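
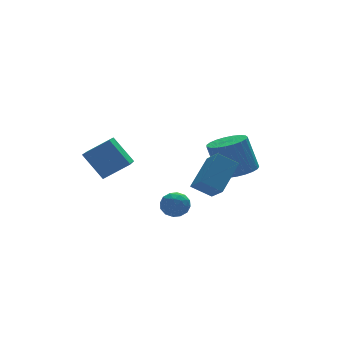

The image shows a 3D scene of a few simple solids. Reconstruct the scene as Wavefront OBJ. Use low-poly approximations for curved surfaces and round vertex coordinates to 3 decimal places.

v -3.007 3.332 1.315
v -3.79 1.966 1.9
v -1.786 2.993 2.155
v -2.569 1.626 2.74
v -2.371 2.414 0.02
v -3.154 1.047 0.605
v -1.15 2.074 0.86
v -1.933 0.708 1.445
v 2.945 -0.647 0.575
v 3.927 -0.626 0.761
v 3.577 -0.092 2.551
v 2.595 -0.113 2.365
v 3.856 -0.238 0.631
v 3.506 0.296 2.421
v 3.627 0.08 0.492
v 3.277 0.614 2.281
v 3.28 0.272 0.366
v 2.93 0.806 2.156
v 2.875 0.305 0.277
v 2.525 0.839 2.067
v 2.482 0.173 0.24
v 2.132 0.708 2.029
v 2.17 -0.1 0.26
v 1.82 0.434 2.05
v 1.991 -0.468 0.335
v 1.641 0.066 2.125
v 1.977 -0.867 0.452
v 1.627 -0.333 2.241
v 2.131 -1.228 0.589
v 1.781 -0.694 2.379
v 2.425 -1.488 0.725
v 2.075 -0.954 2.514
v 2.81 -1.603 0.834
v 2.46 -1.069 2.624
v 3.217 -1.553 0.899
v 2.867 -1.019 2.688
v 3.578 -1.346 0.908
v 3.228 -0.812 2.697
v 3.829 -1.019 0.859
v 3.479 -0.484 2.648
v -1.282 -2.101 -0.224
v -0.753 -2.062 0.287
v -1.647 -3.138 0.233
v -1.118 -3.099 0.744
v -1.685 -2.63 0.764
v -1.459 -1.989 0.482
v -0.941 -3.211 0.038
v -0.715 -2.57 -0.244
v -0.542 -2.748 0.449
v -1.002 -2.389 0.897
v -1.398 -2.811 -0.377
v -1.858 -2.452 0.071
v -0.986 -1.99 -0.009
v -1.414 -3.21 0.529
v -1.748 -2.934 0.54
v -1.437 -2.911 0.841
v -1.401 -1.947 0.106
v -1.09 -1.924 0.406
v -1.638 -2.258 0.686
v -1.31 -3.276 0.114
v -0.999 -3.253 0.414
v -0.963 -2.289 -0.321
v -0.652 -2.266 -0.02
v -0.762 -2.942 -0.166
v -0.551 -2.37 0.387
v -0.765 -2.98 0.656
v -0.661 -3.046 0.241
v -0.528 -2.669 0.075
v -0.821 -2.159 0.651
v -1.036 -2.769 0.919
v -1.369 -2.493 0.931
v -1.236 -2.117 0.765
v -0.697 -2.563 0.746
v -1.364 -2.431 -0.399
v -1.579 -3.041 -0.131
v -1.164 -3.083 -0.245
v -1.031 -2.707 -0.411
v -1.635 -2.22 -0.136
v -1.849 -2.83 0.133
v -1.872 -2.531 0.445
v -1.739 -2.154 0.279
v -1.703 -2.637 -0.226
v 0.889 -3.135 0.868
v 0.022 -2.678 1.489
v 0.863 -2.097 0.069
v -0.004 -1.64 0.69
v 2.164 -2.24 1.99
v 1.297 -1.783 2.611
v 2.138 -1.202 1.191
v 1.271 -0.745 1.812
f 2 4 1
f 5 2 1
f 1 4 3
f 3 5 1
f 2 8 4
f 6 2 5
f 6 8 2
f 4 8 3
f 7 5 3
f 3 8 7
f 7 6 5
f 8 6 7
f 10 9 13
f 10 13 11
f 11 13 14
f 11 14 12
f 13 9 15
f 13 15 14
f 14 15 16
f 14 16 12
f 15 9 17
f 15 17 16
f 16 17 18
f 16 18 12
f 17 9 19
f 17 19 18
f 18 19 20
f 18 20 12
f 19 9 21
f 19 21 20
f 20 21 22
f 20 22 12
f 21 9 23
f 21 23 22
f 22 23 24
f 22 24 12
f 23 9 25
f 23 25 24
f 24 25 26
f 24 26 12
f 25 9 27
f 25 27 26
f 26 27 28
f 26 28 12
f 27 9 29
f 27 29 28
f 28 29 30
f 28 30 12
f 29 9 31
f 29 31 30
f 30 31 32
f 30 32 12
f 31 9 33
f 31 33 32
f 32 33 34
f 32 34 12
f 33 9 35
f 33 35 34
f 34 35 36
f 34 36 12
f 35 9 37
f 35 37 36
f 36 37 38
f 36 38 12
f 37 9 39
f 37 39 38
f 38 39 40
f 38 40 12
f 39 9 10
f 39 10 40
f 40 10 11
f 40 11 12
f 41 78 57
f 78 52 81
f 57 81 46
f 78 81 57
f 41 57 53
f 57 46 58
f 53 58 42
f 57 58 53
f 41 53 62
f 53 42 63
f 62 63 48
f 53 63 62
f 41 62 74
f 62 48 77
f 74 77 51
f 62 77 74
f 41 74 78
f 74 51 82
f 78 82 52
f 74 82 78
f 42 58 69
f 58 46 72
f 69 72 50
f 58 72 69
f 46 81 59
f 81 52 80
f 59 80 45
f 81 80 59
f 52 82 79
f 82 51 75
f 79 75 43
f 82 75 79
f 51 77 76
f 77 48 64
f 76 64 47
f 77 64 76
f 48 63 68
f 63 42 65
f 68 65 49
f 63 65 68
f 44 70 56
f 70 50 71
f 56 71 45
f 70 71 56
f 44 56 54
f 56 45 55
f 54 55 43
f 56 55 54
f 44 54 61
f 54 43 60
f 61 60 47
f 54 60 61
f 44 61 66
f 61 47 67
f 66 67 49
f 61 67 66
f 44 66 70
f 66 49 73
f 70 73 50
f 66 73 70
f 45 71 59
f 71 50 72
f 59 72 46
f 71 72 59
f 43 55 79
f 55 45 80
f 79 80 52
f 55 80 79
f 47 60 76
f 60 43 75
f 76 75 51
f 60 75 76
f 49 67 68
f 67 47 64
f 68 64 48
f 67 64 68
f 50 73 69
f 73 49 65
f 69 65 42
f 73 65 69
f 84 86 83
f 87 84 83
f 83 86 85
f 85 87 83
f 84 90 86
f 88 84 87
f 88 90 84
f 86 90 85
f 89 87 85
f 85 90 89
f 89 88 87
f 90 88 89



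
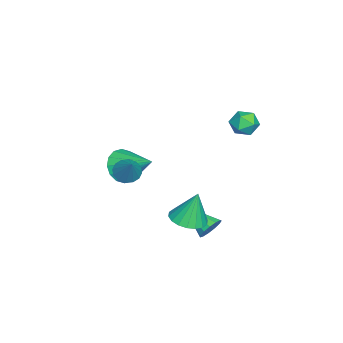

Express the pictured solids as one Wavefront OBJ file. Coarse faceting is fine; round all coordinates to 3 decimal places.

v -3.361 -2.76 -1.925
v -2.649 -3.333 -1.544
v -2.639 -1.18 -0.895
v -2.449 -3.143 -1.976
v -2.493 -2.85 -2.394
v -2.77 -2.533 -2.687
v -3.205 -2.277 -2.775
v -3.682 -2.15 -2.636
v -4.072 -2.187 -2.306
v -4.272 -2.377 -1.875
v -4.228 -2.67 -1.456
v -3.951 -2.987 -1.164
v -3.516 -3.244 -1.076
v -3.039 -3.37 -1.215
v -1.434 -2.024 -0.876
v -1.024 -2.555 -0.987
v -0.526 -1.556 0.236
v -0.901 -2.3 -1.195
v -0.92 -1.97 -1.318
v -1.077 -1.655 -1.322
v -1.33 -1.439 -1.207
v -1.61 -1.38 -1.003
v -1.844 -1.493 -0.765
v -1.967 -1.748 -0.557
v -1.948 -2.077 -0.434
v -1.791 -2.392 -0.43
v -1.538 -2.609 -0.545
v -1.258 -2.668 -0.749
v 0.811 1.348 -1.931
v 1.697 1.507 -1.917
v 0.709 1.772 -0.309
v 1.544 1.862 -2.019
v 1.247 2.116 -2.104
v 0.863 2.218 -2.155
v 0.468 2.148 -2.162
v 0.142 1.919 -2.122
v -0.052 1.577 -2.045
v -0.075 1.19 -1.946
v 0.078 0.834 -1.843
v 0.376 0.58 -1.758
v 0.76 0.478 -1.707
v 1.154 0.548 -1.701
v 1.48 0.777 -1.74
v 1.674 1.119 -1.817
v -2.351 3.391 3.042
v -1.888 3.648 3.569
v -1.412 2.912 2.451
v -0.949 3.169 2.978
v -1.427 2.618 3.138
v -2.007 2.914 3.502
v -1.293 3.646 2.518
v -1.873 3.942 2.882
v -1.234 3.805 3.244
v -1.317 3.17 3.628
v -1.983 3.39 2.392
v -2.066 2.755 2.776
v -0.303 2.125 -3.29
v 0.164 2.185 -2.813
v -0.977 0.695 -2.45
v -0.131 2.391 -2.699
v -0.481 2.512 -2.773
v -0.774 2.511 -3.011
v -0.917 2.387 -3.337
v -0.866 2.18 -3.648
v -0.635 1.955 -3.846
v -0.299 1.785 -3.867
v 0.036 1.722 -3.704
v 0.263 1.787 -3.41
v 0.311 1.96 -3.078
f 2 1 4
f 2 4 3
f 4 1 5
f 4 5 3
f 5 1 6
f 5 6 3
f 6 1 7
f 6 7 3
f 7 1 8
f 7 8 3
f 8 1 9
f 8 9 3
f 9 1 10
f 9 10 3
f 10 1 11
f 10 11 3
f 11 1 12
f 11 12 3
f 12 1 13
f 12 13 3
f 13 1 14
f 13 14 3
f 14 1 2
f 14 2 3
f 16 15 18
f 16 18 17
f 18 15 19
f 18 19 17
f 19 15 20
f 19 20 17
f 20 15 21
f 20 21 17
f 21 15 22
f 21 22 17
f 22 15 23
f 22 23 17
f 23 15 24
f 23 24 17
f 24 15 25
f 24 25 17
f 25 15 26
f 25 26 17
f 26 15 27
f 26 27 17
f 27 15 28
f 27 28 17
f 28 15 16
f 28 16 17
f 30 29 32
f 30 32 31
f 32 29 33
f 32 33 31
f 33 29 34
f 33 34 31
f 34 29 35
f 34 35 31
f 35 29 36
f 35 36 31
f 36 29 37
f 36 37 31
f 37 29 38
f 37 38 31
f 38 29 39
f 38 39 31
f 39 29 40
f 39 40 31
f 40 29 41
f 40 41 31
f 41 29 42
f 41 42 31
f 42 29 43
f 42 43 31
f 43 29 44
f 43 44 31
f 44 29 30
f 44 30 31
f 45 56 50
f 45 50 46
f 45 46 52
f 45 52 55
f 45 55 56
f 46 50 54
f 50 56 49
f 56 55 47
f 55 52 51
f 52 46 53
f 48 54 49
f 48 49 47
f 48 47 51
f 48 51 53
f 48 53 54
f 49 54 50
f 47 49 56
f 51 47 55
f 53 51 52
f 54 53 46
f 58 57 60
f 58 60 59
f 60 57 61
f 60 61 59
f 61 57 62
f 61 62 59
f 62 57 63
f 62 63 59
f 63 57 64
f 63 64 59
f 64 57 65
f 64 65 59
f 65 57 66
f 65 66 59
f 66 57 67
f 66 67 59
f 67 57 68
f 67 68 59
f 68 57 69
f 68 69 59
f 69 57 58
f 69 58 59



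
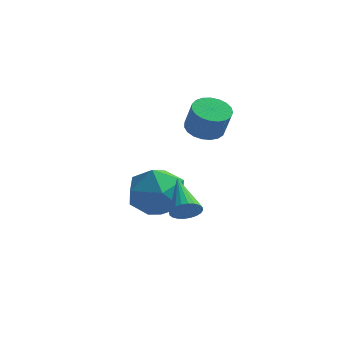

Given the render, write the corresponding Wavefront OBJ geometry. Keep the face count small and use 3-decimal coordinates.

v 0.994 -2.187 1.221
v 1.452 -2.158 1.576
v 0.306 -0.853 1.999
v 1.519 -2.024 1.406
v 1.506 -1.915 1.208
v 1.416 -1.847 1.012
v 1.261 -1.831 0.848
v 1.065 -1.869 0.741
v 0.859 -1.956 0.706
v 0.673 -2.077 0.75
v 0.536 -2.215 0.866
v 0.469 -2.349 1.035
v 0.482 -2.458 1.233
v 0.572 -2.526 1.429
v 0.727 -2.542 1.594
v 0.923 -2.504 1.701
v 1.129 -2.417 1.736
v 1.315 -2.296 1.692
v 0.344 2.539 2.799
v 0.718 1.947 2.53
v 1.07 1.669 3.632
v 0.696 2.261 3.901
v 0.934 2.172 2.517
v 1.287 1.894 3.619
v 1.048 2.46 2.554
v 1.401 2.182 3.656
v 1.04 2.762 2.632
v 1.393 2.483 3.734
v 0.912 3.025 2.74
v 1.265 2.747 3.842
v 0.686 3.204 2.857
v 1.038 2.926 3.959
v 0.4 3.268 2.965
v 0.753 2.99 4.067
v 0.105 3.206 3.044
v 0.457 2.928 4.146
v -0.149 3.029 3.081
v 0.203 2.751 4.182
v -0.318 2.767 3.068
v 0.035 2.489 4.17
v -0.372 2.466 3.01
v -0.02 2.188 4.112
v -0.303 2.177 2.915
v 0.05 1.899 4.017
v -0.122 1.951 2.8
v 0.231 1.673 3.901
v 0.14 1.826 2.684
v 0.493 1.548 3.786
v 0.437 1.825 2.589
v 0.79 1.547 3.691
v -1.688 0.405 1.084
v -0.674 1.025 1.244
v -0.706 -0.945 0.096
v 0.308 -0.325 0.256
v -0.221 -0.86 1.189
v -0.828 -0.026 1.8
v -0.552 0.106 -0.46
v -1.159 0.94 0.151
v 0.028 0.84 0.29
v 0.232 0.243 1.309
v -1.612 -0.163 0.031
v -1.408 -0.76 1.05
f 2 1 4
f 2 4 3
f 4 1 5
f 4 5 3
f 5 1 6
f 5 6 3
f 6 1 7
f 6 7 3
f 7 1 8
f 7 8 3
f 8 1 9
f 8 9 3
f 9 1 10
f 9 10 3
f 10 1 11
f 10 11 3
f 11 1 12
f 11 12 3
f 12 1 13
f 12 13 3
f 13 1 14
f 13 14 3
f 14 1 15
f 14 15 3
f 15 1 16
f 15 16 3
f 16 1 17
f 16 17 3
f 17 1 18
f 17 18 3
f 18 1 2
f 18 2 3
f 20 19 23
f 20 23 21
f 21 23 24
f 21 24 22
f 23 19 25
f 23 25 24
f 24 25 26
f 24 26 22
f 25 19 27
f 25 27 26
f 26 27 28
f 26 28 22
f 27 19 29
f 27 29 28
f 28 29 30
f 28 30 22
f 29 19 31
f 29 31 30
f 30 31 32
f 30 32 22
f 31 19 33
f 31 33 32
f 32 33 34
f 32 34 22
f 33 19 35
f 33 35 34
f 34 35 36
f 34 36 22
f 35 19 37
f 35 37 36
f 36 37 38
f 36 38 22
f 37 19 39
f 37 39 38
f 38 39 40
f 38 40 22
f 39 19 41
f 39 41 40
f 40 41 42
f 40 42 22
f 41 19 43
f 41 43 42
f 42 43 44
f 42 44 22
f 43 19 45
f 43 45 44
f 44 45 46
f 44 46 22
f 45 19 47
f 45 47 46
f 46 47 48
f 46 48 22
f 47 19 49
f 47 49 48
f 48 49 50
f 48 50 22
f 49 19 20
f 49 20 50
f 50 20 21
f 50 21 22
f 51 62 56
f 51 56 52
f 51 52 58
f 51 58 61
f 51 61 62
f 52 56 60
f 56 62 55
f 62 61 53
f 61 58 57
f 58 52 59
f 54 60 55
f 54 55 53
f 54 53 57
f 54 57 59
f 54 59 60
f 55 60 56
f 53 55 62
f 57 53 61
f 59 57 58
f 60 59 52



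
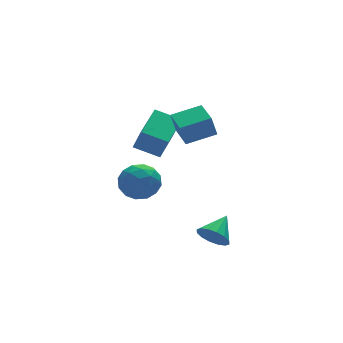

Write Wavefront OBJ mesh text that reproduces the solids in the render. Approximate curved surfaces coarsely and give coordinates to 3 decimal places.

v 1.485 -3.599 -2.02
v 2.011 -4.107 -2.345
v 2.515 -2.941 -1.38
v 1.981 -3.795 -2.616
v 1.818 -3.431 -2.728
v 1.566 -3.112 -2.65
v 1.292 -2.924 -2.403
v 1.07 -2.916 -2.054
v 0.959 -3.092 -1.696
v 0.989 -3.403 -1.424
v 1.152 -3.767 -1.313
v 1.404 -4.086 -1.391
v 1.678 -4.274 -1.637
v 1.901 -4.282 -1.987
v 1.193 -1.607 2.82
v 0.91 -1.589 3.893
v 1.418 -0.266 2.857
v 1.136 -0.248 3.93
v 2.584 -1.852 3.19
v 2.302 -1.834 4.263
v 2.81 -0.511 3.227
v 2.527 -0.493 4.3
v -0.355 0.433 1.927
v -0.187 -0.038 3.105
v 0.983 1.767 2.27
v 1.15 1.296 3.449
v 0.57 -0.376 1.471
v 0.737 -0.847 2.65
v 1.907 0.958 1.815
v 2.075 0.487 2.993
v -0.076 2.64 -1.477
v 0.899 3.051 -1.397
v 0.601 1.109 -1.863
v 1.576 1.52 -1.783
v 0.977 1.404 -0.914
v 0.558 2.351 -0.676
v 0.942 1.809 -2.584
v 0.523 2.756 -2.346
v 1.529 2.538 -2.082
v 1.55 2.288 -1.05
v -0.05 1.872 -2.21
v -0.029 1.622 -1.178
v 0.352 2.98 -1.403
v 1.148 1.18 -1.857
v 0.795 1.112 -1.346
v 1.369 1.354 -1.299
v 0.151 2.568 -0.979
v 0.725 2.81 -0.933
v 0.77 1.842 -0.649
v 0.775 1.35 -2.327
v 1.349 1.592 -2.281
v 0.131 2.806 -1.961
v 0.705 3.048 -1.914
v 0.73 2.318 -2.611
v 1.296 2.92 -1.759
v 1.694 2.02 -1.985
v 1.321 2.19 -2.456
v 1.075 2.746 -2.316
v 1.308 2.773 -1.152
v 1.706 1.873 -1.379
v 1.353 1.805 -0.868
v 1.108 2.361 -0.728
v 1.678 2.471 -1.554
v -0.206 2.287 -1.881
v 0.192 1.387 -2.108
v 0.392 1.799 -2.532
v 0.147 2.355 -2.392
v -0.194 2.14 -1.275
v 0.204 1.24 -1.501
v 0.425 1.414 -0.944
v 0.179 1.97 -0.804
v -0.178 1.689 -1.706
f 2 1 4
f 2 4 3
f 4 1 5
f 4 5 3
f 5 1 6
f 5 6 3
f 6 1 7
f 6 7 3
f 7 1 8
f 7 8 3
f 8 1 9
f 8 9 3
f 9 1 10
f 9 10 3
f 10 1 11
f 10 11 3
f 11 1 12
f 11 12 3
f 12 1 13
f 12 13 3
f 13 1 14
f 13 14 3
f 14 1 2
f 14 2 3
f 16 18 15
f 19 16 15
f 15 18 17
f 17 19 15
f 16 22 18
f 20 16 19
f 20 22 16
f 18 22 17
f 21 19 17
f 17 22 21
f 21 20 19
f 22 20 21
f 24 26 23
f 27 24 23
f 23 26 25
f 25 27 23
f 24 30 26
f 28 24 27
f 28 30 24
f 26 30 25
f 29 27 25
f 25 30 29
f 29 28 27
f 30 28 29
f 31 68 47
f 68 42 71
f 47 71 36
f 68 71 47
f 31 47 43
f 47 36 48
f 43 48 32
f 47 48 43
f 31 43 52
f 43 32 53
f 52 53 38
f 43 53 52
f 31 52 64
f 52 38 67
f 64 67 41
f 52 67 64
f 31 64 68
f 64 41 72
f 68 72 42
f 64 72 68
f 32 48 59
f 48 36 62
f 59 62 40
f 48 62 59
f 36 71 49
f 71 42 70
f 49 70 35
f 71 70 49
f 42 72 69
f 72 41 65
f 69 65 33
f 72 65 69
f 41 67 66
f 67 38 54
f 66 54 37
f 67 54 66
f 38 53 58
f 53 32 55
f 58 55 39
f 53 55 58
f 34 60 46
f 60 40 61
f 46 61 35
f 60 61 46
f 34 46 44
f 46 35 45
f 44 45 33
f 46 45 44
f 34 44 51
f 44 33 50
f 51 50 37
f 44 50 51
f 34 51 56
f 51 37 57
f 56 57 39
f 51 57 56
f 34 56 60
f 56 39 63
f 60 63 40
f 56 63 60
f 35 61 49
f 61 40 62
f 49 62 36
f 61 62 49
f 33 45 69
f 45 35 70
f 69 70 42
f 45 70 69
f 37 50 66
f 50 33 65
f 66 65 41
f 50 65 66
f 39 57 58
f 57 37 54
f 58 54 38
f 57 54 58
f 40 63 59
f 63 39 55
f 59 55 32
f 63 55 59



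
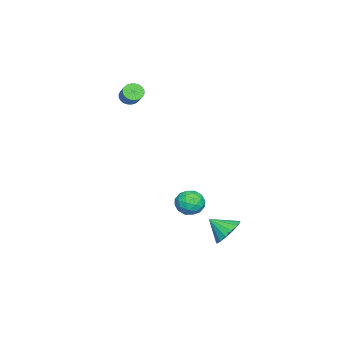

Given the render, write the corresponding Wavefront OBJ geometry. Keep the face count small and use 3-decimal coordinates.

v -3.438 -3.044 3.407
v -3.083 -3.502 3.382
v -2.407 -3.014 4.069
v -2.762 -2.556 4.093
v -3.003 -3.375 3.213
v -2.327 -2.887 3.9
v -2.989 -3.197 3.073
v -2.313 -2.709 3.76
v -3.043 -2.996 2.984
v -2.367 -2.509 3.671
v -3.158 -2.803 2.96
v -2.482 -2.315 3.646
v -3.315 -2.646 3.003
v -2.639 -2.158 3.69
v -3.491 -2.55 3.108
v -2.815 -2.062 3.794
v -3.659 -2.529 3.258
v -2.983 -2.041 3.945
v -3.793 -2.586 3.431
v -3.117 -2.098 4.118
v -3.873 -2.713 3.6
v -3.197 -2.225 4.287
v -3.887 -2.891 3.74
v -3.211 -2.403 4.427
v -3.833 -3.091 3.829
v -3.157 -2.604 4.516
v -3.718 -3.285 3.854
v -3.042 -2.797 4.54
v -3.561 -3.442 3.81
v -2.885 -2.954 4.497
v -3.385 -3.538 3.706
v -2.709 -3.05 4.392
v -3.217 -3.559 3.555
v -2.541 -3.071 4.242
v -2.542 1.113 -3.103
v -1.912 1.651 -2.863
v -1.608 0.089 -3.257
v -0.978 0.627 -3.017
v -1.566 0.367 -2.442
v -2.143 1.001 -2.347
v -1.377 0.739 -3.773
v -1.954 1.373 -3.678
v -1.192 1.42 -3.277
v -1.309 1.19 -2.455
v -2.211 0.55 -3.665
v -2.328 0.32 -2.843
v -2.309 1.472 -2.97
v -1.211 0.268 -3.15
v -1.556 0.115 -2.812
v -1.186 0.431 -2.671
v -2.445 1.09 -2.666
v -2.075 1.406 -2.525
v -1.871 0.651 -2.278
v -1.445 0.334 -3.595
v -1.075 0.65 -3.454
v -2.334 1.309 -3.449
v -1.964 1.625 -3.308
v -1.649 1.089 -3.842
v -1.516 1.653 -3.072
v -0.967 1.05 -3.162
v -1.201 1.117 -3.607
v -1.54 1.489 -3.551
v -1.584 1.517 -2.588
v -1.035 0.915 -2.679
v -1.381 0.763 -2.341
v -1.72 1.135 -2.285
v -1.161 1.382 -2.832
v -2.485 0.825 -3.441
v -1.936 0.223 -3.532
v -1.8 0.605 -3.835
v -2.139 0.977 -3.779
v -2.553 0.69 -2.958
v -2.004 0.087 -3.048
v -1.98 0.251 -2.569
v -2.319 0.623 -2.513
v -2.359 0.358 -3.288
v 2.762 4.361 -2.196
v 3.645 4.245 -2.385
v 2.798 3.379 -1.424
v 3.637 4.536 -2.014
v 3.394 4.78 -1.692
v 2.982 4.912 -1.505
v 2.512 4.896 -1.503
v 2.108 4.737 -1.687
v 1.88 4.478 -2.007
v 1.888 4.187 -2.378
v 2.13 3.943 -2.699
v 2.542 3.811 -2.886
v 3.013 3.827 -2.888
v 3.416 3.986 -2.705
f 2 1 5
f 2 5 3
f 3 5 6
f 3 6 4
f 5 1 7
f 5 7 6
f 6 7 8
f 6 8 4
f 7 1 9
f 7 9 8
f 8 9 10
f 8 10 4
f 9 1 11
f 9 11 10
f 10 11 12
f 10 12 4
f 11 1 13
f 11 13 12
f 12 13 14
f 12 14 4
f 13 1 15
f 13 15 14
f 14 15 16
f 14 16 4
f 15 1 17
f 15 17 16
f 16 17 18
f 16 18 4
f 17 1 19
f 17 19 18
f 18 19 20
f 18 20 4
f 19 1 21
f 19 21 20
f 20 21 22
f 20 22 4
f 21 1 23
f 21 23 22
f 22 23 24
f 22 24 4
f 23 1 25
f 23 25 24
f 24 25 26
f 24 26 4
f 25 1 27
f 25 27 26
f 26 27 28
f 26 28 4
f 27 1 29
f 27 29 28
f 28 29 30
f 28 30 4
f 29 1 31
f 29 31 30
f 30 31 32
f 30 32 4
f 31 1 33
f 31 33 32
f 32 33 34
f 32 34 4
f 33 1 2
f 33 2 34
f 34 2 3
f 34 3 4
f 35 72 51
f 72 46 75
f 51 75 40
f 72 75 51
f 35 51 47
f 51 40 52
f 47 52 36
f 51 52 47
f 35 47 56
f 47 36 57
f 56 57 42
f 47 57 56
f 35 56 68
f 56 42 71
f 68 71 45
f 56 71 68
f 35 68 72
f 68 45 76
f 72 76 46
f 68 76 72
f 36 52 63
f 52 40 66
f 63 66 44
f 52 66 63
f 40 75 53
f 75 46 74
f 53 74 39
f 75 74 53
f 46 76 73
f 76 45 69
f 73 69 37
f 76 69 73
f 45 71 70
f 71 42 58
f 70 58 41
f 71 58 70
f 42 57 62
f 57 36 59
f 62 59 43
f 57 59 62
f 38 64 50
f 64 44 65
f 50 65 39
f 64 65 50
f 38 50 48
f 50 39 49
f 48 49 37
f 50 49 48
f 38 48 55
f 48 37 54
f 55 54 41
f 48 54 55
f 38 55 60
f 55 41 61
f 60 61 43
f 55 61 60
f 38 60 64
f 60 43 67
f 64 67 44
f 60 67 64
f 39 65 53
f 65 44 66
f 53 66 40
f 65 66 53
f 37 49 73
f 49 39 74
f 73 74 46
f 49 74 73
f 41 54 70
f 54 37 69
f 70 69 45
f 54 69 70
f 43 61 62
f 61 41 58
f 62 58 42
f 61 58 62
f 44 67 63
f 67 43 59
f 63 59 36
f 67 59 63
f 78 77 80
f 78 80 79
f 80 77 81
f 80 81 79
f 81 77 82
f 81 82 79
f 82 77 83
f 82 83 79
f 83 77 84
f 83 84 79
f 84 77 85
f 84 85 79
f 85 77 86
f 85 86 79
f 86 77 87
f 86 87 79
f 87 77 88
f 87 88 79
f 88 77 89
f 88 89 79
f 89 77 90
f 89 90 79
f 90 77 78
f 90 78 79



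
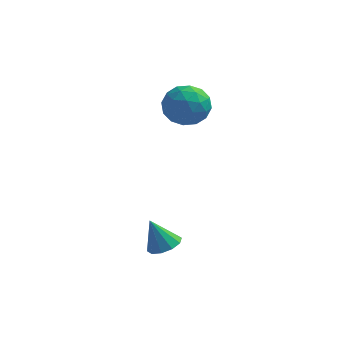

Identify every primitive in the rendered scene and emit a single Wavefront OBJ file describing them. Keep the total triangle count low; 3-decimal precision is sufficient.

v -3.377 -2.94 -0.873
v -2.823 -3.079 -0.608
v -3.883 -2.88 0.213
v -2.847 -2.692 -0.64
v -3.073 -2.399 -0.761
v -3.416 -2.313 -0.925
v -3.743 -2.466 -1.07
v -3.931 -2.8 -1.139
v -3.907 -3.187 -1.107
v -3.681 -3.48 -0.985
v -3.339 -3.566 -0.821
v -3.011 -3.413 -0.677
v -3.463 1.506 3.827
v -3.047 1.221 3.076
v -3.733 0.119 4.204
v -3.317 -0.166 3.453
v -2.838 0.216 4.118
v -2.671 1.074 3.886
v -4.109 0.266 3.394
v -3.942 1.124 3.162
v -3.446 0.455 2.809
v -2.661 0.424 3.257
v -4.119 0.916 4.023
v -3.334 0.885 4.471
v -3.231 1.486 3.418
v -3.549 -0.146 3.862
v -3.267 0.079 4.253
v -3.023 -0.088 3.811
v -3.011 1.399 3.894
v -2.766 1.231 3.453
v -2.643 0.64 4.066
v -4.014 0.109 3.827
v -3.769 -0.059 3.386
v -3.757 1.428 3.469
v -3.513 1.261 3.027
v -4.137 0.7 3.214
v -3.221 0.868 2.82
v -3.38 0.052 3.042
v -3.845 0.307 3.007
v -3.747 0.811 2.87
v -2.76 0.85 3.083
v -2.918 0.034 3.305
v -2.637 0.258 3.696
v -2.539 0.763 3.559
v -2.994 0.399 2.926
v -3.862 1.306 3.975
v -4.02 0.49 4.197
v -4.241 0.577 3.721
v -4.143 1.082 3.584
v -3.4 1.288 4.238
v -3.559 0.472 4.46
v -3.033 0.529 4.41
v -2.935 1.033 4.273
v -3.786 0.941 4.354
f 2 1 4
f 2 4 3
f 4 1 5
f 4 5 3
f 5 1 6
f 5 6 3
f 6 1 7
f 6 7 3
f 7 1 8
f 7 8 3
f 8 1 9
f 8 9 3
f 9 1 10
f 9 10 3
f 10 1 11
f 10 11 3
f 11 1 12
f 11 12 3
f 12 1 2
f 12 2 3
f 13 50 29
f 50 24 53
f 29 53 18
f 50 53 29
f 13 29 25
f 29 18 30
f 25 30 14
f 29 30 25
f 13 25 34
f 25 14 35
f 34 35 20
f 25 35 34
f 13 34 46
f 34 20 49
f 46 49 23
f 34 49 46
f 13 46 50
f 46 23 54
f 50 54 24
f 46 54 50
f 14 30 41
f 30 18 44
f 41 44 22
f 30 44 41
f 18 53 31
f 53 24 52
f 31 52 17
f 53 52 31
f 24 54 51
f 54 23 47
f 51 47 15
f 54 47 51
f 23 49 48
f 49 20 36
f 48 36 19
f 49 36 48
f 20 35 40
f 35 14 37
f 40 37 21
f 35 37 40
f 16 42 28
f 42 22 43
f 28 43 17
f 42 43 28
f 16 28 26
f 28 17 27
f 26 27 15
f 28 27 26
f 16 26 33
f 26 15 32
f 33 32 19
f 26 32 33
f 16 33 38
f 33 19 39
f 38 39 21
f 33 39 38
f 16 38 42
f 38 21 45
f 42 45 22
f 38 45 42
f 17 43 31
f 43 22 44
f 31 44 18
f 43 44 31
f 15 27 51
f 27 17 52
f 51 52 24
f 27 52 51
f 19 32 48
f 32 15 47
f 48 47 23
f 32 47 48
f 21 39 40
f 39 19 36
f 40 36 20
f 39 36 40
f 22 45 41
f 45 21 37
f 41 37 14
f 45 37 41



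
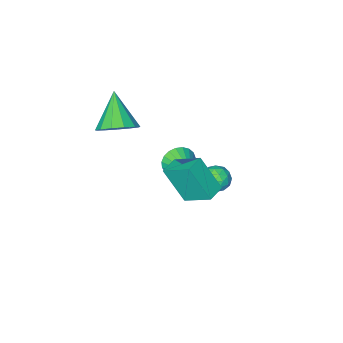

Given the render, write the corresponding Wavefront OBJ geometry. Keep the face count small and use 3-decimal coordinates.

v 0.46 0.454 1.908
v -0.084 1.811 2.85
v -0.071 1.469 0.136
v -0.616 2.827 1.078
v 1.376 0.853 1.862
v 0.831 2.211 2.804
v 0.844 1.869 0.09
v 0.3 3.226 1.032
v -2.781 0.409 -0.923
v -2.568 0.777 -1.611
v -1.792 -0.437 -1.069
v -1.579 -0.069 -1.757
v -1.481 0.31 -1.049
v -2.093 0.833 -0.958
v -2.267 -0.493 -1.722
v -2.879 0.03 -1.631
v -2.25 0.22 -2.105
v -1.764 0.716 -1.689
v -2.596 -0.376 -0.991
v -2.11 0.12 -0.575
v -2.761 0.667 -1.254
v -1.599 -0.327 -1.426
v -1.541 -0.105 -1.009
v -1.416 0.112 -1.414
v -2.482 0.7 -0.87
v -2.357 0.917 -1.275
v -1.718 0.642 -0.944
v -2.003 -0.577 -1.405
v -1.878 -0.36 -1.81
v -2.944 0.228 -1.266
v -2.819 0.445 -1.671
v -2.642 -0.302 -1.736
v -2.449 0.556 -1.949
v -1.868 0.059 -2.035
v -2.273 -0.19 -2.014
v -2.632 0.117 -1.961
v -2.164 0.848 -1.705
v -1.582 0.351 -1.791
v -1.525 0.573 -1.374
v -1.884 0.881 -1.321
v -1.977 0.52 -1.995
v -2.778 -0.011 -0.889
v -2.196 -0.508 -0.975
v -2.476 -0.541 -1.359
v -2.835 -0.233 -1.306
v -2.492 0.281 -0.645
v -1.911 -0.216 -0.731
v -1.728 0.223 -0.719
v -2.087 0.53 -0.666
v -2.383 -0.18 -0.685
v -2.111 -2.996 -2.521
v -1.743 -3.31 -1.738
v -1.769 -1.344 -2.019
v -1.44 -3.302 -1.971
v -1.252 -3.241 -2.299
v -1.214 -3.138 -2.666
v -1.33 -3.01 -3.007
v -1.582 -2.88 -3.264
v -1.925 -2.77 -3.393
v -2.3 -2.699 -3.371
v -2.643 -2.679 -3.202
v -2.893 -2.714 -2.915
v -3.009 -2.798 -2.56
v -2.969 -2.916 -2.198
v -2.781 -3.048 -1.892
v -2.477 -3.171 -1.695
v -2.11 -3.264 -1.641
v 2.005 -2.043 3.133
v 2.996 -2.468 3.201
v 1.315 -3.417 4.607
v 2.974 -2.018 3.609
v 2.644 -1.576 3.867
v 2.112 -1.282 3.891
v 1.545 -1.23 3.675
v 1.125 -1.436 3.286
v 0.984 -1.835 2.849
v 1.167 -2.3 2.501
v 1.616 -2.684 2.355
v 2.189 -2.864 2.455
v 2.703 -2.783 2.77
f 2 4 1
f 5 2 1
f 1 4 3
f 3 5 1
f 2 8 4
f 6 2 5
f 6 8 2
f 4 8 3
f 7 5 3
f 3 8 7
f 7 6 5
f 8 6 7
f 9 46 25
f 46 20 49
f 25 49 14
f 46 49 25
f 9 25 21
f 25 14 26
f 21 26 10
f 25 26 21
f 9 21 30
f 21 10 31
f 30 31 16
f 21 31 30
f 9 30 42
f 30 16 45
f 42 45 19
f 30 45 42
f 9 42 46
f 42 19 50
f 46 50 20
f 42 50 46
f 10 26 37
f 26 14 40
f 37 40 18
f 26 40 37
f 14 49 27
f 49 20 48
f 27 48 13
f 49 48 27
f 20 50 47
f 50 19 43
f 47 43 11
f 50 43 47
f 19 45 44
f 45 16 32
f 44 32 15
f 45 32 44
f 16 31 36
f 31 10 33
f 36 33 17
f 31 33 36
f 12 38 24
f 38 18 39
f 24 39 13
f 38 39 24
f 12 24 22
f 24 13 23
f 22 23 11
f 24 23 22
f 12 22 29
f 22 11 28
f 29 28 15
f 22 28 29
f 12 29 34
f 29 15 35
f 34 35 17
f 29 35 34
f 12 34 38
f 34 17 41
f 38 41 18
f 34 41 38
f 13 39 27
f 39 18 40
f 27 40 14
f 39 40 27
f 11 23 47
f 23 13 48
f 47 48 20
f 23 48 47
f 15 28 44
f 28 11 43
f 44 43 19
f 28 43 44
f 17 35 36
f 35 15 32
f 36 32 16
f 35 32 36
f 18 41 37
f 41 17 33
f 37 33 10
f 41 33 37
f 52 51 54
f 52 54 53
f 54 51 55
f 54 55 53
f 55 51 56
f 55 56 53
f 56 51 57
f 56 57 53
f 57 51 58
f 57 58 53
f 58 51 59
f 58 59 53
f 59 51 60
f 59 60 53
f 60 51 61
f 60 61 53
f 61 51 62
f 61 62 53
f 62 51 63
f 62 63 53
f 63 51 64
f 63 64 53
f 64 51 65
f 64 65 53
f 65 51 66
f 65 66 53
f 66 51 67
f 66 67 53
f 67 51 52
f 67 52 53
f 69 68 71
f 69 71 70
f 71 68 72
f 71 72 70
f 72 68 73
f 72 73 70
f 73 68 74
f 73 74 70
f 74 68 75
f 74 75 70
f 75 68 76
f 75 76 70
f 76 68 77
f 76 77 70
f 77 68 78
f 77 78 70
f 78 68 79
f 78 79 70
f 79 68 80
f 79 80 70
f 80 68 69
f 80 69 70



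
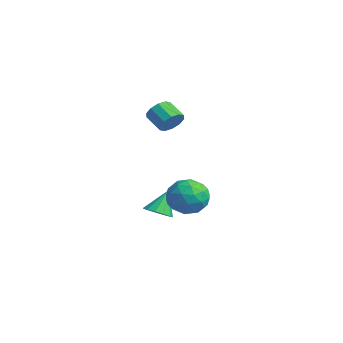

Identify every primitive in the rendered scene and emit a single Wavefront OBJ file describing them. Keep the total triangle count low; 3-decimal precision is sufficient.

v -2.087 -0.048 -2.654
v -1.352 -0.08 -2.464
v -2.373 0.668 -1.426
v -1.404 0.282 -2.688
v -1.672 0.539 -2.9
v -2.073 0.609 -3.034
v -2.478 0.471 -3.048
v -2.759 0.168 -2.936
v -2.827 -0.204 -2.735
v -2.66 -0.526 -2.508
v -2.311 -0.697 -2.327
v -1.891 -0.662 -2.25
v -1.534 -0.432 -2.301
v 0.445 1.116 -1.093
v 1.02 0.995 -0.183
v 0.18 -0.615 -1.157
v 0.755 -0.736 -0.247
v -0.212 -0.251 -0.215
v -0.049 0.819 -0.176
v 1.249 -0.439 -1.164
v 1.412 0.631 -1.125
v 1.517 0.034 -0.227
v 0.614 0.15 0.359
v 0.586 0.23 -1.699
v -0.317 0.346 -1.113
v 0.756 1.207 -0.633
v 0.444 -0.827 -0.707
v -0.124 -0.542 -0.689
v 0.214 -0.613 -0.154
v 0.127 1.104 -0.628
v 0.466 1.033 -0.093
v -0.259 0.301 -0.112
v 0.734 -0.653 -1.247
v 1.073 -0.724 -0.712
v 0.986 0.993 -1.186
v 1.324 0.922 -0.651
v 1.459 0.079 -1.228
v 1.386 0.571 -0.124
v 1.23 -0.446 -0.161
v 1.52 -0.272 -0.7
v 1.616 0.357 -0.677
v 0.855 0.64 0.221
v 0.699 -0.378 0.184
v 0.131 -0.093 0.202
v 0.227 0.536 0.225
v 1.147 0.075 0.195
v 0.501 0.758 -1.524
v 0.345 -0.26 -1.561
v 0.973 -0.156 -1.565
v 1.069 0.473 -1.542
v -0.03 0.826 -1.179
v -0.186 -0.191 -1.216
v -0.416 0.023 -0.663
v -0.32 0.652 -0.64
v 0.053 0.305 -1.535
v -0.985 0.166 3.442
v -0.654 -0.39 3.711
v -1.545 -0.641 4.287
v -1.875 -0.086 4.018
v -0.581 -0.052 3.971
v -1.472 -0.303 4.547
v -0.662 0.369 4.029
v -1.553 0.118 4.605
v -0.866 0.712 3.863
v -1.757 0.461 4.439
v -1.116 0.847 3.536
v -2.006 0.596 4.112
v -1.315 0.721 3.173
v -2.206 0.47 3.749
v -1.388 0.383 2.913
v -2.279 0.132 3.489
v -1.307 -0.038 2.855
v -2.198 -0.289 3.431
v -1.103 -0.381 3.021
v -1.994 -0.632 3.597
v -0.854 -0.516 3.348
v -1.744 -0.767 3.924
f 2 1 4
f 2 4 3
f 4 1 5
f 4 5 3
f 5 1 6
f 5 6 3
f 6 1 7
f 6 7 3
f 7 1 8
f 7 8 3
f 8 1 9
f 8 9 3
f 9 1 10
f 9 10 3
f 10 1 11
f 10 11 3
f 11 1 12
f 11 12 3
f 12 1 13
f 12 13 3
f 13 1 2
f 13 2 3
f 14 51 30
f 51 25 54
f 30 54 19
f 51 54 30
f 14 30 26
f 30 19 31
f 26 31 15
f 30 31 26
f 14 26 35
f 26 15 36
f 35 36 21
f 26 36 35
f 14 35 47
f 35 21 50
f 47 50 24
f 35 50 47
f 14 47 51
f 47 24 55
f 51 55 25
f 47 55 51
f 15 31 42
f 31 19 45
f 42 45 23
f 31 45 42
f 19 54 32
f 54 25 53
f 32 53 18
f 54 53 32
f 25 55 52
f 55 24 48
f 52 48 16
f 55 48 52
f 24 50 49
f 50 21 37
f 49 37 20
f 50 37 49
f 21 36 41
f 36 15 38
f 41 38 22
f 36 38 41
f 17 43 29
f 43 23 44
f 29 44 18
f 43 44 29
f 17 29 27
f 29 18 28
f 27 28 16
f 29 28 27
f 17 27 34
f 27 16 33
f 34 33 20
f 27 33 34
f 17 34 39
f 34 20 40
f 39 40 22
f 34 40 39
f 17 39 43
f 39 22 46
f 43 46 23
f 39 46 43
f 18 44 32
f 44 23 45
f 32 45 19
f 44 45 32
f 16 28 52
f 28 18 53
f 52 53 25
f 28 53 52
f 20 33 49
f 33 16 48
f 49 48 24
f 33 48 49
f 22 40 41
f 40 20 37
f 41 37 21
f 40 37 41
f 23 46 42
f 46 22 38
f 42 38 15
f 46 38 42
f 57 56 60
f 57 60 58
f 58 60 61
f 58 61 59
f 60 56 62
f 60 62 61
f 61 62 63
f 61 63 59
f 62 56 64
f 62 64 63
f 63 64 65
f 63 65 59
f 64 56 66
f 64 66 65
f 65 66 67
f 65 67 59
f 66 56 68
f 66 68 67
f 67 68 69
f 67 69 59
f 68 56 70
f 68 70 69
f 69 70 71
f 69 71 59
f 70 56 72
f 70 72 71
f 71 72 73
f 71 73 59
f 72 56 74
f 72 74 73
f 73 74 75
f 73 75 59
f 74 56 76
f 74 76 75
f 75 76 77
f 75 77 59
f 76 56 57
f 76 57 77
f 77 57 58
f 77 58 59



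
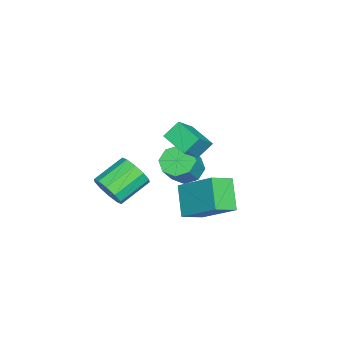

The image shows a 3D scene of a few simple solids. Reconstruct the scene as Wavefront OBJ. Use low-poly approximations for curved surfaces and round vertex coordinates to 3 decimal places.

v -1.352 2.428 0.782
v -0.438 2.1 1.661
v -0.659 3.45 0.443
v 0.255 3.121 1.322
v -0.915 1.919 0.138
v -0.001 1.59 1.017
v -0.222 2.94 -0.201
v 0.692 2.612 0.678
v -1.68 2.627 -3.118
v -0.932 1.939 -2.647
v -1.053 4.184 -1.84
v -0.305 3.496 -1.368
v -0.615 3.064 -4.172
v 0.133 2.376 -3.7
v 0.012 4.621 -2.893
v 0.76 3.933 -2.422
v 2.185 -0.071 -1.052
v 2.656 0.035 -0.414
v 1.566 0.877 0.25
v 1.095 0.771 -0.388
v 2.746 0.402 -0.733
v 1.655 1.245 -0.068
v 2.621 0.589 -1.174
v 1.53 1.431 -0.509
v 2.33 0.523 -1.568
v 1.239 1.365 -0.903
v 1.984 0.23 -1.765
v 0.893 1.073 -1.101
v 1.714 -0.177 -1.69
v 0.624 0.665 -1.026
v 1.625 -0.545 -1.372
v 0.534 0.298 -0.707
v 1.75 -0.731 -0.931
v 0.659 0.111 -0.266
v 2.041 -0.665 -0.537
v 0.95 0.177 0.128
v 2.387 -0.373 -0.339
v 1.296 0.47 0.325
v -3.349 1.669 -3.436
v -2.694 1.754 -3.922
v -1.876 1.576 -2.85
v -2.531 1.491 -2.364
v -2.888 2.301 -3.682
v -2.07 2.123 -2.611
v -3.352 2.478 -3.299
v -2.534 2.299 -2.227
v -3.814 2.181 -2.996
v -2.997 2.002 -1.924
v -4.004 1.584 -2.95
v -3.186 1.406 -1.878
v -3.81 1.037 -3.189
v -2.992 0.859 -2.118
v -3.346 0.861 -3.573
v -2.528 0.682 -2.501
v -2.883 1.158 -3.876
v -2.066 0.979 -2.804
f 2 4 1
f 5 2 1
f 1 4 3
f 3 5 1
f 2 8 4
f 6 2 5
f 6 8 2
f 4 8 3
f 7 5 3
f 3 8 7
f 7 6 5
f 8 6 7
f 10 12 9
f 13 10 9
f 9 12 11
f 11 13 9
f 10 16 12
f 14 10 13
f 14 16 10
f 12 16 11
f 15 13 11
f 11 16 15
f 15 14 13
f 16 14 15
f 18 17 21
f 18 21 19
f 19 21 22
f 19 22 20
f 21 17 23
f 21 23 22
f 22 23 24
f 22 24 20
f 23 17 25
f 23 25 24
f 24 25 26
f 24 26 20
f 25 17 27
f 25 27 26
f 26 27 28
f 26 28 20
f 27 17 29
f 27 29 28
f 28 29 30
f 28 30 20
f 29 17 31
f 29 31 30
f 30 31 32
f 30 32 20
f 31 17 33
f 31 33 32
f 32 33 34
f 32 34 20
f 33 17 35
f 33 35 34
f 34 35 36
f 34 36 20
f 35 17 37
f 35 37 36
f 36 37 38
f 36 38 20
f 37 17 18
f 37 18 38
f 38 18 19
f 38 19 20
f 40 39 43
f 40 43 41
f 41 43 44
f 41 44 42
f 43 39 45
f 43 45 44
f 44 45 46
f 44 46 42
f 45 39 47
f 45 47 46
f 46 47 48
f 46 48 42
f 47 39 49
f 47 49 48
f 48 49 50
f 48 50 42
f 49 39 51
f 49 51 50
f 50 51 52
f 50 52 42
f 51 39 53
f 51 53 52
f 52 53 54
f 52 54 42
f 53 39 55
f 53 55 54
f 54 55 56
f 54 56 42
f 55 39 40
f 55 40 56
f 56 40 41
f 56 41 42



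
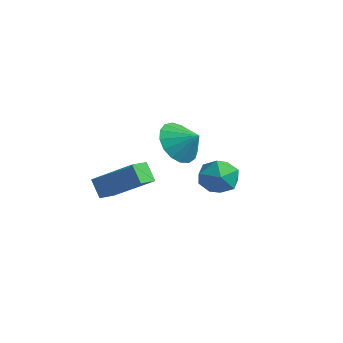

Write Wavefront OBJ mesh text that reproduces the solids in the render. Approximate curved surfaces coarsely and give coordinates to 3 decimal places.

v 0.132 2.219 -0.269
v 1.059 2.04 -0.333
v -0.159 1.06 -1.227
v 0.768 0.881 -1.291
v 0.309 0.713 -0.481
v 0.488 1.429 0.111
v 0.412 1.671 -1.671
v 0.591 2.387 -1.079
v 1.232 1.701 -1.2
v 1.168 1.109 -0.464
v -0.268 1.991 -1.096
v -0.332 1.399 -0.36
v 0.827 -0.61 1.624
v 1.402 -1.371 1.234
v 1.653 -0.27 2.176
v 1.463 -1.001 0.914
v 1.379 -0.541 0.757
v 1.169 -0.098 0.798
v 0.88 0.229 1.029
v 0.579 0.363 1.395
v 0.335 0.274 1.814
v 0.204 -0.017 2.19
v 0.215 -0.444 2.435
v 0.367 -0.91 2.495
v 0.624 -1.306 2.355
v 0.928 -1.543 2.048
v 1.209 -1.567 1.643
v -0.161 -3.84 0.186
v 1.513 -3.169 1.339
v -0.378 -3.061 0.048
v 1.296 -2.39 1.201
v 0.364 -3.83 -0.581
v 2.038 -3.159 0.572
v 0.147 -3.051 -0.719
v 1.821 -2.38 0.434
f 1 12 6
f 1 6 2
f 1 2 8
f 1 8 11
f 1 11 12
f 2 6 10
f 6 12 5
f 12 11 3
f 11 8 7
f 8 2 9
f 4 10 5
f 4 5 3
f 4 3 7
f 4 7 9
f 4 9 10
f 5 10 6
f 3 5 12
f 7 3 11
f 9 7 8
f 10 9 2
f 14 13 16
f 14 16 15
f 16 13 17
f 16 17 15
f 17 13 18
f 17 18 15
f 18 13 19
f 18 19 15
f 19 13 20
f 19 20 15
f 20 13 21
f 20 21 15
f 21 13 22
f 21 22 15
f 22 13 23
f 22 23 15
f 23 13 24
f 23 24 15
f 24 13 25
f 24 25 15
f 25 13 26
f 25 26 15
f 26 13 27
f 26 27 15
f 27 13 14
f 27 14 15
f 29 31 28
f 32 29 28
f 28 31 30
f 30 32 28
f 29 35 31
f 33 29 32
f 33 35 29
f 31 35 30
f 34 32 30
f 30 35 34
f 34 33 32
f 35 33 34



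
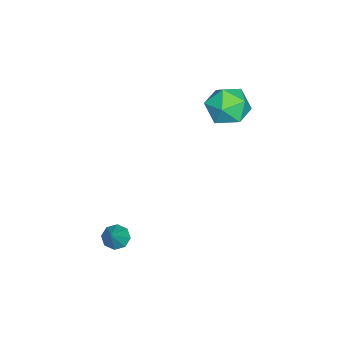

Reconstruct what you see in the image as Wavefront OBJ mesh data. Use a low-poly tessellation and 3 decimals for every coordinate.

v 3.334 0.962 -3.416
v 3.652 0.652 -3.667
v 4.066 1.038 -2.584
v 3.711 1.028 -3.753
v 3.549 1.365 -3.642
v 3.261 1.466 -3.398
v 3.016 1.272 -3.164
v 2.958 0.896 -3.078
v 3.119 0.558 -3.189
v 3.407 0.457 -3.433
v -1.237 4.448 0.63
v -0.769 4.328 1.394
v -1.071 3.032 0.306
v -0.603 2.912 1.07
v -1.489 3.088 1.105
v -1.592 3.963 1.306
v -0.248 3.397 0.394
v -0.351 4.272 0.595
v -0.158 3.678 1.249
v -0.925 3.487 1.688
v -0.915 3.873 0.012
v -1.682 3.682 0.451
f 2 1 4
f 2 4 3
f 4 1 5
f 4 5 3
f 5 1 6
f 5 6 3
f 6 1 7
f 6 7 3
f 7 1 8
f 7 8 3
f 8 1 9
f 8 9 3
f 9 1 10
f 9 10 3
f 10 1 2
f 10 2 3
f 11 22 16
f 11 16 12
f 11 12 18
f 11 18 21
f 11 21 22
f 12 16 20
f 16 22 15
f 22 21 13
f 21 18 17
f 18 12 19
f 14 20 15
f 14 15 13
f 14 13 17
f 14 17 19
f 14 19 20
f 15 20 16
f 13 15 22
f 17 13 21
f 19 17 18
f 20 19 12



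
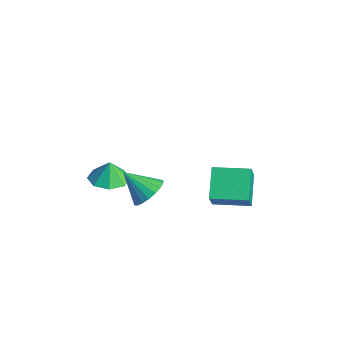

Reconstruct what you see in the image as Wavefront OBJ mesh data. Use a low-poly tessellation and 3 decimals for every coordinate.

v 2.5 -1.982 2.637
v 3.239 -2.031 3.233
v 1.54 -2.778 3.763
v 3.057 -1.664 3.338
v 2.766 -1.36 3.305
v 2.421 -1.179 3.139
v 2.093 -1.157 2.874
v 1.844 -1.298 2.563
v 1.726 -1.575 2.266
v 1.761 -1.932 2.042
v 1.942 -2.299 1.937
v 2.234 -2.603 1.97
v 2.578 -2.784 2.136
v 2.907 -2.806 2.401
v 3.155 -2.665 2.712
v 3.274 -2.388 3.009
v -1.12 3.783 -1.37
v -0.489 3.214 -0.146
v 0.069 5.325 -1.266
v 0.7 4.756 -0.042
v 0.14 2.884 -2.438
v 0.771 2.315 -1.214
v 1.329 4.426 -2.334
v 1.96 3.857 -1.11
v -3.467 -0.947 -1.453
v -2.44 -0.616 -1.44
v -3.513 -0.853 -0.287
v -2.973 0.011 -1.511
v -3.796 0.077 -1.549
v -4.427 -0.458 -1.53
v -4.495 -1.279 -1.466
v -3.961 -1.906 -1.394
v -3.138 -1.971 -1.357
v -2.508 -1.437 -1.376
f 2 1 4
f 2 4 3
f 4 1 5
f 4 5 3
f 5 1 6
f 5 6 3
f 6 1 7
f 6 7 3
f 7 1 8
f 7 8 3
f 8 1 9
f 8 9 3
f 9 1 10
f 9 10 3
f 10 1 11
f 10 11 3
f 11 1 12
f 11 12 3
f 12 1 13
f 12 13 3
f 13 1 14
f 13 14 3
f 14 1 15
f 14 15 3
f 15 1 16
f 15 16 3
f 16 1 2
f 16 2 3
f 18 20 17
f 21 18 17
f 17 20 19
f 19 21 17
f 18 24 20
f 22 18 21
f 22 24 18
f 20 24 19
f 23 21 19
f 19 24 23
f 23 22 21
f 24 22 23
f 26 25 28
f 26 28 27
f 28 25 29
f 28 29 27
f 29 25 30
f 29 30 27
f 30 25 31
f 30 31 27
f 31 25 32
f 31 32 27
f 32 25 33
f 32 33 27
f 33 25 34
f 33 34 27
f 34 25 26
f 34 26 27



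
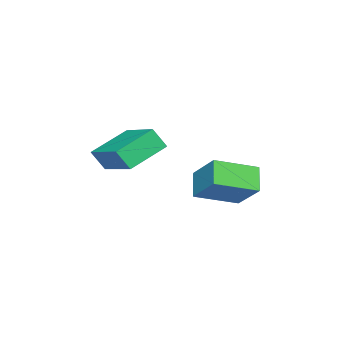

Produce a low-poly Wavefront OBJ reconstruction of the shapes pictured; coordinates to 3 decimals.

v 1.049 -1.182 1.272
v 1.227 -1.654 2.089
v -0.364 -0.451 2.001
v -0.186 -0.922 2.818
v 2.226 0.422 1.942
v 2.404 -0.049 2.759
v 0.813 1.154 2.671
v 0.991 0.682 3.488
v -0.843 3.19 -0.375
v -1.595 2.851 0.455
v -0.178 4.278 0.672
v -0.93 3.939 1.502
v 0.33 1.941 0.178
v -0.422 1.602 1.008
v 0.995 3.029 1.225
v 0.243 2.69 2.055
f 2 4 1
f 5 2 1
f 1 4 3
f 3 5 1
f 2 8 4
f 6 2 5
f 6 8 2
f 4 8 3
f 7 5 3
f 3 8 7
f 7 6 5
f 8 6 7
f 10 12 9
f 13 10 9
f 9 12 11
f 11 13 9
f 10 16 12
f 14 10 13
f 14 16 10
f 12 16 11
f 15 13 11
f 11 16 15
f 15 14 13
f 16 14 15



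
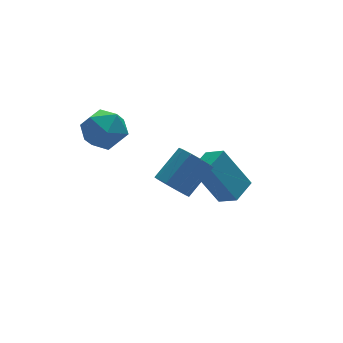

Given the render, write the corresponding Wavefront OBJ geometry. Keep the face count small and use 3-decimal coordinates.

v -0.148 -2.927 0.689
v 0.255 -2.575 0.068
v 1.53 -2.16 1.129
v 1.128 -2.513 1.751
v -0.039 -2.223 0.284
v 1.236 -1.808 1.345
v -0.374 -2.14 0.655
v 0.901 -1.726 1.716
v -0.623 -2.358 1.039
v 0.652 -1.943 2.1
v -0.69 -2.793 1.289
v 0.585 -2.379 2.35
v -0.55 -3.28 1.311
v 0.725 -2.865 2.372
v -0.256 -3.632 1.095
v 1.019 -3.217 2.156
v 0.079 -3.714 0.724
v 1.354 -3.3 1.785
v 0.328 -3.497 0.34
v 1.603 -3.082 1.401
v 0.395 -3.061 0.09
v 1.67 -2.647 1.151
v 1.93 -0.414 -0.785
v 2.34 -1.234 -0.233
v 2.974 0.269 -0.548
v 3.384 -0.551 0.004
v 2.856 -1.189 -2.624
v 3.266 -2.009 -2.072
v 3.9 -0.506 -2.387
v 4.31 -1.326 -1.835
v -2.193 1.321 2.213
v -1.216 1.451 1.716
v -1.724 -0.331 2.704
v -0.747 -0.201 2.207
v -0.982 0.372 3.121
v -1.272 1.394 2.817
v -1.668 -0.274 1.603
v -1.958 0.748 1.299
v -0.891 0.465 1.339
v -0.467 0.865 2.277
v -2.473 0.255 2.143
v -2.049 0.655 3.081
f 2 1 5
f 2 5 3
f 3 5 6
f 3 6 4
f 5 1 7
f 5 7 6
f 6 7 8
f 6 8 4
f 7 1 9
f 7 9 8
f 8 9 10
f 8 10 4
f 9 1 11
f 9 11 10
f 10 11 12
f 10 12 4
f 11 1 13
f 11 13 12
f 12 13 14
f 12 14 4
f 13 1 15
f 13 15 14
f 14 15 16
f 14 16 4
f 15 1 17
f 15 17 16
f 16 17 18
f 16 18 4
f 17 1 19
f 17 19 18
f 18 19 20
f 18 20 4
f 19 1 21
f 19 21 20
f 20 21 22
f 20 22 4
f 21 1 2
f 21 2 22
f 22 2 3
f 22 3 4
f 24 26 23
f 27 24 23
f 23 26 25
f 25 27 23
f 24 30 26
f 28 24 27
f 28 30 24
f 26 30 25
f 29 27 25
f 25 30 29
f 29 28 27
f 30 28 29
f 31 42 36
f 31 36 32
f 31 32 38
f 31 38 41
f 31 41 42
f 32 36 40
f 36 42 35
f 42 41 33
f 41 38 37
f 38 32 39
f 34 40 35
f 34 35 33
f 34 33 37
f 34 37 39
f 34 39 40
f 35 40 36
f 33 35 42
f 37 33 41
f 39 37 38
f 40 39 32



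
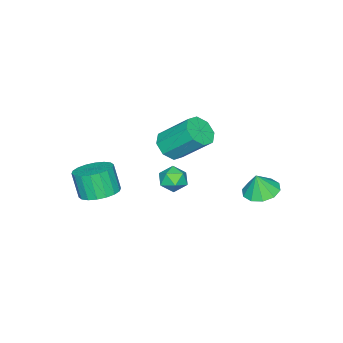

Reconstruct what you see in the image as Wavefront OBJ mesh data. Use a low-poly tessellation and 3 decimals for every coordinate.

v 3.185 -2.258 0.37
v 4.043 -2.198 0.502
v 3.893 -2.642 1.682
v 3.035 -2.702 1.55
v 3.914 -1.851 0.616
v 3.764 -2.296 1.796
v 3.64 -1.585 0.681
v 3.49 -2.029 1.861
v 3.276 -1.452 0.685
v 3.126 -1.897 1.865
v 2.895 -1.479 0.627
v 2.745 -1.923 1.807
v 2.57 -1.66 0.517
v 2.42 -2.104 1.697
v 2.368 -1.959 0.379
v 2.218 -2.404 1.559
v 2.327 -2.318 0.238
v 2.177 -2.762 1.418
v 2.456 -2.664 0.124
v 2.306 -3.109 1.304
v 2.73 -2.931 0.059
v 2.58 -3.375 1.239
v 3.094 -3.063 0.055
v 2.944 -3.508 1.235
v 3.475 -3.037 0.113
v 3.325 -3.481 1.293
v 3.8 -2.856 0.223
v 3.65 -3.3 1.403
v 4.002 -2.556 0.361
v 3.852 -3.001 1.541
v -0.765 -0.883 -0.377
v -0.191 -0.883 -0.786
v -1.189 -1.757 -0.974
v -0.615 -1.757 -1.383
v -0.567 -1.956 -0.709
v -0.305 -1.416 -0.34
v -1.075 -1.224 -1.42
v -0.813 -0.684 -1.051
v -0.383 -1.093 -1.43
v -0.069 -1.546 -0.991
v -1.311 -1.094 -0.769
v -0.997 -1.547 -0.33
v -1.503 2.477 -0.433
v -0.849 2.964 -0.516
v -1.277 2.343 0.553
v -1.244 3.254 -0.387
v -1.739 3.246 -0.275
v -2.143 2.944 -0.223
v -2.302 2.464 -0.252
v -2.156 1.989 -0.349
v -1.761 1.7 -0.479
v -1.267 1.707 -0.591
v -0.863 2.009 -0.642
v -0.703 2.489 -0.614
v 0.655 -0.548 2.414
v 1.264 -0.815 2.801
v 1.015 0.461 4.074
v 0.405 0.728 3.686
v 1.41 -0.398 2.411
v 1.161 0.878 3.684
v 1.113 -0.069 2.023
v 0.864 1.208 3.295
v 0.548 -0.02 1.863
v 0.299 1.256 3.136
v 0.045 -0.281 2.026
v -0.204 0.995 3.299
v -0.101 -0.698 2.416
v -0.35 0.578 3.689
v 0.196 -1.028 2.805
v -0.053 0.249 4.077
v 0.761 -1.076 2.964
v 0.512 0.2 4.237
f 2 1 5
f 2 5 3
f 3 5 6
f 3 6 4
f 5 1 7
f 5 7 6
f 6 7 8
f 6 8 4
f 7 1 9
f 7 9 8
f 8 9 10
f 8 10 4
f 9 1 11
f 9 11 10
f 10 11 12
f 10 12 4
f 11 1 13
f 11 13 12
f 12 13 14
f 12 14 4
f 13 1 15
f 13 15 14
f 14 15 16
f 14 16 4
f 15 1 17
f 15 17 16
f 16 17 18
f 16 18 4
f 17 1 19
f 17 19 18
f 18 19 20
f 18 20 4
f 19 1 21
f 19 21 20
f 20 21 22
f 20 22 4
f 21 1 23
f 21 23 22
f 22 23 24
f 22 24 4
f 23 1 25
f 23 25 24
f 24 25 26
f 24 26 4
f 25 1 27
f 25 27 26
f 26 27 28
f 26 28 4
f 27 1 29
f 27 29 28
f 28 29 30
f 28 30 4
f 29 1 2
f 29 2 30
f 30 2 3
f 30 3 4
f 31 42 36
f 31 36 32
f 31 32 38
f 31 38 41
f 31 41 42
f 32 36 40
f 36 42 35
f 42 41 33
f 41 38 37
f 38 32 39
f 34 40 35
f 34 35 33
f 34 33 37
f 34 37 39
f 34 39 40
f 35 40 36
f 33 35 42
f 37 33 41
f 39 37 38
f 40 39 32
f 44 43 46
f 44 46 45
f 46 43 47
f 46 47 45
f 47 43 48
f 47 48 45
f 48 43 49
f 48 49 45
f 49 43 50
f 49 50 45
f 50 43 51
f 50 51 45
f 51 43 52
f 51 52 45
f 52 43 53
f 52 53 45
f 53 43 54
f 53 54 45
f 54 43 44
f 54 44 45
f 56 55 59
f 56 59 57
f 57 59 60
f 57 60 58
f 59 55 61
f 59 61 60
f 60 61 62
f 60 62 58
f 61 55 63
f 61 63 62
f 62 63 64
f 62 64 58
f 63 55 65
f 63 65 64
f 64 65 66
f 64 66 58
f 65 55 67
f 65 67 66
f 66 67 68
f 66 68 58
f 67 55 69
f 67 69 68
f 68 69 70
f 68 70 58
f 69 55 71
f 69 71 70
f 70 71 72
f 70 72 58
f 71 55 56
f 71 56 72
f 72 56 57
f 72 57 58



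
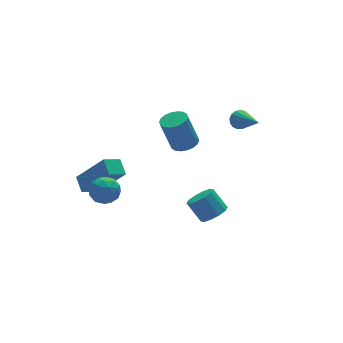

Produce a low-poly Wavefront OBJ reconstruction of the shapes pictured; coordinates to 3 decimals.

v -3.251 1.997 -1.668
v -2.677 2.197 -1.217
v -3.083 0.823 -1.363
v -2.509 1.023 -0.912
v -3.218 1.213 -0.728
v -3.322 1.939 -0.917
v -2.438 1.081 -1.663
v -2.542 1.807 -1.852
v -2.174 1.631 -1.214
v -2.656 1.712 -0.636
v -3.104 1.308 -1.944
v -3.586 1.389 -1.366
v -2.979 2.2 -1.47
v -2.781 0.82 -1.11
v -3.198 0.932 -1.002
v -2.86 1.049 -0.737
v -3.358 2.048 -1.293
v -3.021 2.166 -1.028
v -3.338 1.587 -0.74
v -2.739 0.854 -1.552
v -2.402 0.972 -1.287
v -2.9 1.971 -1.843
v -2.562 2.088 -1.578
v -2.422 1.433 -1.84
v -2.346 1.985 -1.203
v -2.247 1.295 -1.023
v -2.205 1.329 -1.465
v -2.267 1.756 -1.576
v -2.629 2.033 -0.863
v -2.53 1.343 -0.683
v -2.947 1.454 -0.575
v -3.008 1.881 -0.686
v -2.334 1.7 -0.861
v -3.23 1.677 -1.897
v -3.131 0.987 -1.717
v -2.752 1.139 -1.894
v -2.813 1.566 -2.005
v -3.513 1.725 -1.557
v -3.414 1.035 -1.377
v -3.493 1.264 -1.004
v -3.555 1.691 -1.115
v -3.426 1.32 -1.719
v 3.147 0.501 2.081
v 3.37 0.289 1.674
v 3.233 -1.021 2.919
v 3.558 0.373 1.806
v 3.651 0.486 2.001
v 3.629 0.602 2.215
v 3.497 0.695 2.398
v 3.284 0.744 2.508
v 3.041 0.737 2.52
v 2.821 0.676 2.432
v 2.677 0.575 2.263
v 2.64 0.457 2.053
v 2.72 0.349 1.848
v 2.897 0.276 1.698
v 3.132 0.254 1.635
v 0.952 1.433 0.599
v 1.302 0.914 0.773
v 0.859 1.148 2.356
v 0.508 1.667 2.181
v 1.492 1.131 0.795
v 1.049 1.364 2.377
v 1.576 1.407 0.777
v 1.133 1.641 2.36
v 1.536 1.689 0.725
v 1.093 1.922 2.307
v 1.38 1.92 0.647
v 0.937 2.153 2.229
v 1.139 2.054 0.56
v 0.696 2.288 2.142
v 0.861 2.066 0.48
v 0.418 2.299 2.063
v 0.601 1.952 0.424
v 0.158 2.186 2.007
v 0.411 1.736 0.403
v -0.032 1.969 1.985
v 0.327 1.459 0.42
v -0.116 1.693 2.003
v 0.367 1.178 0.473
v -0.076 1.411 2.055
v 0.523 0.947 0.551
v 0.08 1.18 2.133
v 0.764 0.812 0.638
v 0.321 1.046 2.22
v 1.042 0.801 0.717
v 0.599 1.034 2.3
v 0.368 -2.548 -0.985
v 0.693 -2.944 -0.552
v 0.336 -2.307 0.297
v 0.012 -1.912 -0.135
v 0.952 -2.642 -0.669
v 0.595 -2.006 0.18
v 0.988 -2.305 -0.907
v 0.631 -1.668 -0.057
v 0.787 -2.061 -1.174
v 0.43 -1.424 -0.325
v 0.426 -2.003 -1.369
v 0.07 -1.366 -0.52
v 0.044 -2.153 -1.417
v -0.313 -1.516 -0.568
v -0.215 -2.454 -1.3
v -0.572 -1.818 -0.451
v -0.251 -2.792 -1.063
v -0.608 -2.155 -0.213
v -0.05 -3.036 -0.795
v -0.407 -2.399 0.054
v 0.31 -3.094 -0.6
v -0.046 -2.457 0.249
v -3.318 3.067 -2.438
v -3.237 3.833 -2.013
v -2.473 3.194 -2.829
v -2.391 3.96 -2.404
v -2.409 2.06 -0.796
v -2.327 2.826 -0.371
v -1.563 2.187 -1.187
v -1.482 2.953 -0.762
f 1 38 17
f 38 12 41
f 17 41 6
f 38 41 17
f 1 17 13
f 17 6 18
f 13 18 2
f 17 18 13
f 1 13 22
f 13 2 23
f 22 23 8
f 13 23 22
f 1 22 34
f 22 8 37
f 34 37 11
f 22 37 34
f 1 34 38
f 34 11 42
f 38 42 12
f 34 42 38
f 2 18 29
f 18 6 32
f 29 32 10
f 18 32 29
f 6 41 19
f 41 12 40
f 19 40 5
f 41 40 19
f 12 42 39
f 42 11 35
f 39 35 3
f 42 35 39
f 11 37 36
f 37 8 24
f 36 24 7
f 37 24 36
f 8 23 28
f 23 2 25
f 28 25 9
f 23 25 28
f 4 30 16
f 30 10 31
f 16 31 5
f 30 31 16
f 4 16 14
f 16 5 15
f 14 15 3
f 16 15 14
f 4 14 21
f 14 3 20
f 21 20 7
f 14 20 21
f 4 21 26
f 21 7 27
f 26 27 9
f 21 27 26
f 4 26 30
f 26 9 33
f 30 33 10
f 26 33 30
f 5 31 19
f 31 10 32
f 19 32 6
f 31 32 19
f 3 15 39
f 15 5 40
f 39 40 12
f 15 40 39
f 7 20 36
f 20 3 35
f 36 35 11
f 20 35 36
f 9 27 28
f 27 7 24
f 28 24 8
f 27 24 28
f 10 33 29
f 33 9 25
f 29 25 2
f 33 25 29
f 44 43 46
f 44 46 45
f 46 43 47
f 46 47 45
f 47 43 48
f 47 48 45
f 48 43 49
f 48 49 45
f 49 43 50
f 49 50 45
f 50 43 51
f 50 51 45
f 51 43 52
f 51 52 45
f 52 43 53
f 52 53 45
f 53 43 54
f 53 54 45
f 54 43 55
f 54 55 45
f 55 43 56
f 55 56 45
f 56 43 57
f 56 57 45
f 57 43 44
f 57 44 45
f 59 58 62
f 59 62 60
f 60 62 63
f 60 63 61
f 62 58 64
f 62 64 63
f 63 64 65
f 63 65 61
f 64 58 66
f 64 66 65
f 65 66 67
f 65 67 61
f 66 58 68
f 66 68 67
f 67 68 69
f 67 69 61
f 68 58 70
f 68 70 69
f 69 70 71
f 69 71 61
f 70 58 72
f 70 72 71
f 71 72 73
f 71 73 61
f 72 58 74
f 72 74 73
f 73 74 75
f 73 75 61
f 74 58 76
f 74 76 75
f 75 76 77
f 75 77 61
f 76 58 78
f 76 78 77
f 77 78 79
f 77 79 61
f 78 58 80
f 78 80 79
f 79 80 81
f 79 81 61
f 80 58 82
f 80 82 81
f 81 82 83
f 81 83 61
f 82 58 84
f 82 84 83
f 83 84 85
f 83 85 61
f 84 58 86
f 84 86 85
f 85 86 87
f 85 87 61
f 86 58 59
f 86 59 87
f 87 59 60
f 87 60 61
f 89 88 92
f 89 92 90
f 90 92 93
f 90 93 91
f 92 88 94
f 92 94 93
f 93 94 95
f 93 95 91
f 94 88 96
f 94 96 95
f 95 96 97
f 95 97 91
f 96 88 98
f 96 98 97
f 97 98 99
f 97 99 91
f 98 88 100
f 98 100 99
f 99 100 101
f 99 101 91
f 100 88 102
f 100 102 101
f 101 102 103
f 101 103 91
f 102 88 104
f 102 104 103
f 103 104 105
f 103 105 91
f 104 88 106
f 104 106 105
f 105 106 107
f 105 107 91
f 106 88 108
f 106 108 107
f 107 108 109
f 107 109 91
f 108 88 89
f 108 89 109
f 109 89 90
f 109 90 91
f 111 113 110
f 114 111 110
f 110 113 112
f 112 114 110
f 111 117 113
f 115 111 114
f 115 117 111
f 113 117 112
f 116 114 112
f 112 117 116
f 116 115 114
f 117 115 116



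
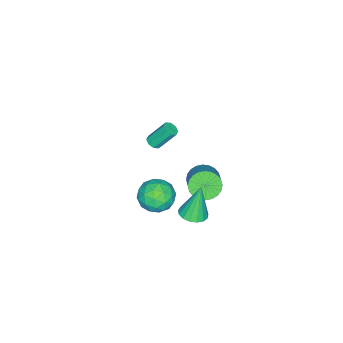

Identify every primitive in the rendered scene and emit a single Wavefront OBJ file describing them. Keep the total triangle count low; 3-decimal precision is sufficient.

v -3.491 -3.685 -2.735
v -3.244 -4.033 -2.421
v -3.762 -3.143 -1.03
v -4.009 -2.795 -1.345
v -3.005 -3.724 -2.529
v -3.522 -2.834 -1.139
v -3.05 -3.392 -2.758
v -3.567 -2.503 -1.368
v -3.354 -3.232 -2.974
v -3.871 -2.342 -1.583
v -3.738 -3.337 -3.05
v -4.256 -2.447 -1.659
v -3.978 -3.646 -2.941
v -4.495 -2.756 -1.551
v -3.933 -3.977 -2.712
v -4.45 -3.088 -1.322
v -3.629 -4.138 -2.497
v -4.146 -3.248 -1.106
v 1.315 0.765 -0.537
v 2.342 1.076 -0.998
v 2.138 -0.716 0.298
v 3.165 -0.405 -0.163
v 2.676 0.252 0.668
v 2.167 1.167 0.152
v 2.313 -0.807 -0.852
v 1.804 0.108 -1.368
v 2.958 0.104 -1.193
v 3.182 0.759 -0.253
v 1.298 -0.399 -0.447
v 1.522 0.256 0.493
v 1.756 1.05 -0.841
v 2.724 -0.69 0.141
v 2.436 -0.304 0.629
v 3.04 -0.121 0.358
v 1.653 1.104 -0.165
v 2.257 1.287 -0.435
v 2.453 0.803 0.544
v 2.223 -0.927 -0.265
v 2.827 -0.744 -0.535
v 1.44 0.481 -1.058
v 2.044 0.664 -1.329
v 2.027 -0.443 -1.244
v 2.722 0.662 -1.226
v 3.206 -0.208 -0.736
v 2.705 -0.445 -1.141
v 2.406 0.093 -1.444
v 2.854 1.047 -0.674
v 3.337 0.176 -0.183
v 3.05 0.563 0.306
v 2.751 1.1 0.002
v 3.216 0.476 -0.788
v 1.143 0.184 -0.517
v 1.626 -0.687 -0.026
v 1.729 -0.74 -0.702
v 1.43 -0.203 -1.006
v 1.274 0.568 0.036
v 1.758 -0.302 0.526
v 2.074 0.267 0.744
v 1.775 0.805 0.441
v 1.264 -0.116 0.088
v 4.141 3.738 2.019
v 4.931 3.588 2.222
v 3.639 3.922 4.101
v 4.917 3.983 2.184
v 4.724 4.322 2.108
v 4.398 4.528 2.011
v 4.013 4.552 1.916
v 3.657 4.39 1.845
v 3.413 4.079 1.813
v 3.335 3.69 1.829
v 3.441 3.312 1.888
v 3.708 3.031 1.977
v 4.074 2.913 2.075
v 4.456 2.984 2.161
v 4.765 3.227 2.214
v 0.345 2.071 0.586
v 0.889 1.292 0.592
v 2.079 2.13 1.6
v 1.535 2.909 1.594
v 1.019 1.468 0.292
v 2.208 2.307 1.3
v 1.046 1.737 0.038
v 2.235 2.575 1.046
v 0.966 2.056 -0.133
v 2.155 2.894 0.875
v 0.791 2.377 -0.195
v 1.981 3.215 0.813
v 0.549 2.652 -0.138
v 1.739 3.49 0.87
v 0.276 2.838 0.03
v 1.465 3.676 1.038
v 0.013 2.907 0.282
v 1.203 3.746 1.29
v -0.199 2.85 0.58
v 0.991 3.688 1.588
v -0.328 2.673 0.88
v 0.861 3.512 1.888
v -0.355 2.405 1.134
v 0.834 3.243 2.142
v -0.275 2.086 1.305
v 0.914 2.924 2.313
v -0.101 1.765 1.367
v 1.089 2.603 2.375
v 0.141 1.49 1.31
v 1.331 2.328 2.318
v 0.415 1.304 1.142
v 1.604 2.142 2.15
v 0.677 1.234 0.89
v 1.867 2.073 1.898
f 2 1 5
f 2 5 3
f 3 5 6
f 3 6 4
f 5 1 7
f 5 7 6
f 6 7 8
f 6 8 4
f 7 1 9
f 7 9 8
f 8 9 10
f 8 10 4
f 9 1 11
f 9 11 10
f 10 11 12
f 10 12 4
f 11 1 13
f 11 13 12
f 12 13 14
f 12 14 4
f 13 1 15
f 13 15 14
f 14 15 16
f 14 16 4
f 15 1 17
f 15 17 16
f 16 17 18
f 16 18 4
f 17 1 2
f 17 2 18
f 18 2 3
f 18 3 4
f 19 56 35
f 56 30 59
f 35 59 24
f 56 59 35
f 19 35 31
f 35 24 36
f 31 36 20
f 35 36 31
f 19 31 40
f 31 20 41
f 40 41 26
f 31 41 40
f 19 40 52
f 40 26 55
f 52 55 29
f 40 55 52
f 19 52 56
f 52 29 60
f 56 60 30
f 52 60 56
f 20 36 47
f 36 24 50
f 47 50 28
f 36 50 47
f 24 59 37
f 59 30 58
f 37 58 23
f 59 58 37
f 30 60 57
f 60 29 53
f 57 53 21
f 60 53 57
f 29 55 54
f 55 26 42
f 54 42 25
f 55 42 54
f 26 41 46
f 41 20 43
f 46 43 27
f 41 43 46
f 22 48 34
f 48 28 49
f 34 49 23
f 48 49 34
f 22 34 32
f 34 23 33
f 32 33 21
f 34 33 32
f 22 32 39
f 32 21 38
f 39 38 25
f 32 38 39
f 22 39 44
f 39 25 45
f 44 45 27
f 39 45 44
f 22 44 48
f 44 27 51
f 48 51 28
f 44 51 48
f 23 49 37
f 49 28 50
f 37 50 24
f 49 50 37
f 21 33 57
f 33 23 58
f 57 58 30
f 33 58 57
f 25 38 54
f 38 21 53
f 54 53 29
f 38 53 54
f 27 45 46
f 45 25 42
f 46 42 26
f 45 42 46
f 28 51 47
f 51 27 43
f 47 43 20
f 51 43 47
f 62 61 64
f 62 64 63
f 64 61 65
f 64 65 63
f 65 61 66
f 65 66 63
f 66 61 67
f 66 67 63
f 67 61 68
f 67 68 63
f 68 61 69
f 68 69 63
f 69 61 70
f 69 70 63
f 70 61 71
f 70 71 63
f 71 61 72
f 71 72 63
f 72 61 73
f 72 73 63
f 73 61 74
f 73 74 63
f 74 61 75
f 74 75 63
f 75 61 62
f 75 62 63
f 77 76 80
f 77 80 78
f 78 80 81
f 78 81 79
f 80 76 82
f 80 82 81
f 81 82 83
f 81 83 79
f 82 76 84
f 82 84 83
f 83 84 85
f 83 85 79
f 84 76 86
f 84 86 85
f 85 86 87
f 85 87 79
f 86 76 88
f 86 88 87
f 87 88 89
f 87 89 79
f 88 76 90
f 88 90 89
f 89 90 91
f 89 91 79
f 90 76 92
f 90 92 91
f 91 92 93
f 91 93 79
f 92 76 94
f 92 94 93
f 93 94 95
f 93 95 79
f 94 76 96
f 94 96 95
f 95 96 97
f 95 97 79
f 96 76 98
f 96 98 97
f 97 98 99
f 97 99 79
f 98 76 100
f 98 100 99
f 99 100 101
f 99 101 79
f 100 76 102
f 100 102 101
f 101 102 103
f 101 103 79
f 102 76 104
f 102 104 103
f 103 104 105
f 103 105 79
f 104 76 106
f 104 106 105
f 105 106 107
f 105 107 79
f 106 76 108
f 106 108 107
f 107 108 109
f 107 109 79
f 108 76 77
f 108 77 109
f 109 77 78
f 109 78 79



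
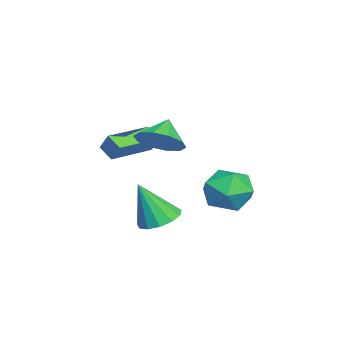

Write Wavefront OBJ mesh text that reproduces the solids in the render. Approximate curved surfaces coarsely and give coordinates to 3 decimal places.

v 2.637 -1.062 -3.643
v 3.138 -1.77 -4.005
v 2.863 -1.858 -1.777
v 3.485 -1.389 -3.884
v 3.562 -0.903 -3.687
v 3.346 -0.469 -3.475
v 2.905 -0.222 -3.317
v 2.378 -0.243 -3.262
v 1.934 -0.524 -3.327
v 1.713 -0.975 -3.493
v 1.785 -1.455 -3.706
v 2.128 -1.81 -3.899
v 2.632 -1.927 -4.011
v -0.224 -3.429 -1.684
v -0.672 -3.977 -1.213
v -1.908 -2.061 -1.693
v -2.355 -2.608 -1.221
v 0.095 -3.032 -0.919
v -0.352 -3.579 -0.447
v -1.588 -1.663 -0.927
v -2.036 -2.211 -0.456
v 1.162 -1.264 -0.108
v 1.913 -0.776 0.478
v 0.298 -1.036 0.808
v 1.625 -0.321 0.094
v 1.161 -0.226 -0.367
v 0.697 -0.527 -0.729
v 0.411 -1.11 -0.855
v 0.411 -1.751 -0.695
v 0.699 -2.207 -0.311
v 1.163 -2.302 0.15
v 1.627 -2.001 0.513
v 1.913 -1.418 0.638
v 1.631 1.527 -2.085
v 2.237 2.419 -2.502
v 3.203 0.781 -1.398
v 3.809 1.673 -1.815
v 3.075 1.833 -0.935
v 2.104 2.295 -1.36
v 3.336 0.905 -2.54
v 2.365 1.367 -2.965
v 3.291 2.035 -2.783
v 3.13 2.609 -1.792
v 2.31 0.591 -2.108
v 2.149 1.165 -1.117
f 2 1 4
f 2 4 3
f 4 1 5
f 4 5 3
f 5 1 6
f 5 6 3
f 6 1 7
f 6 7 3
f 7 1 8
f 7 8 3
f 8 1 9
f 8 9 3
f 9 1 10
f 9 10 3
f 10 1 11
f 10 11 3
f 11 1 12
f 11 12 3
f 12 1 13
f 12 13 3
f 13 1 2
f 13 2 3
f 15 17 14
f 18 15 14
f 14 17 16
f 16 18 14
f 15 21 17
f 19 15 18
f 19 21 15
f 17 21 16
f 20 18 16
f 16 21 20
f 20 19 18
f 21 19 20
f 23 22 25
f 23 25 24
f 25 22 26
f 25 26 24
f 26 22 27
f 26 27 24
f 27 22 28
f 27 28 24
f 28 22 29
f 28 29 24
f 29 22 30
f 29 30 24
f 30 22 31
f 30 31 24
f 31 22 32
f 31 32 24
f 32 22 33
f 32 33 24
f 33 22 23
f 33 23 24
f 34 45 39
f 34 39 35
f 34 35 41
f 34 41 44
f 34 44 45
f 35 39 43
f 39 45 38
f 45 44 36
f 44 41 40
f 41 35 42
f 37 43 38
f 37 38 36
f 37 36 40
f 37 40 42
f 37 42 43
f 38 43 39
f 36 38 45
f 40 36 44
f 42 40 41
f 43 42 35



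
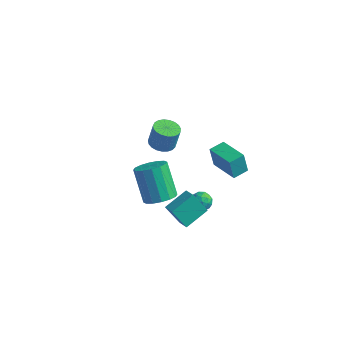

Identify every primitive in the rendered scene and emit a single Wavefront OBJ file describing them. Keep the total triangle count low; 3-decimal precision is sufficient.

v 1.646 0.428 -1.929
v 2.141 0.878 -1.856
v 2.219 -0.078 -2.704
v 2.714 0.372 -2.631
v 2.589 -0.073 -2.142
v 2.235 0.24 -1.663
v 2.125 0.56 -2.897
v 1.771 0.873 -2.418
v 2.438 0.959 -2.455
v 2.724 0.568 -1.988
v 1.636 0.232 -2.572
v 1.922 -0.159 -2.105
v 1.843 0.698 -1.824
v 2.517 0.102 -2.736
v 2.443 -0.159 -2.448
v 2.734 0.105 -2.405
v 1.898 0.323 -1.711
v 2.189 0.587 -1.668
v 2.452 0.028 -1.836
v 2.171 0.213 -2.892
v 2.462 0.477 -2.849
v 1.626 0.695 -2.155
v 1.917 0.959 -2.112
v 1.908 0.772 -2.724
v 2.309 1.01 -2.134
v 2.645 0.712 -2.589
v 2.299 0.823 -2.746
v 2.091 1.006 -2.464
v 2.477 0.78 -1.859
v 2.814 0.482 -2.315
v 2.74 0.221 -2.027
v 2.532 0.405 -1.745
v 2.651 0.828 -2.211
v 1.546 0.318 -2.245
v 1.883 0.02 -2.701
v 1.828 0.395 -2.815
v 1.62 0.579 -2.533
v 1.715 0.088 -1.971
v 2.051 -0.21 -2.426
v 2.269 -0.206 -2.096
v 2.061 -0.023 -1.814
v 1.709 -0.028 -2.349
v -2.16 3.565 -1.922
v -1.488 3.078 -1.947
v -1.269 3.309 -0.543
v -1.94 3.795 -0.518
v -1.354 3.388 -2.019
v -1.135 3.619 -0.615
v -1.36 3.729 -2.074
v -1.141 3.959 -0.67
v -1.504 4.041 -2.103
v -1.285 4.272 -0.698
v -1.762 4.271 -2.1
v -1.542 4.502 -0.696
v -2.088 4.379 -2.067
v -1.869 4.61 -0.663
v -2.427 4.346 -2.009
v -2.207 4.577 -0.605
v -2.719 4.178 -1.936
v -2.5 4.409 -0.531
v -2.915 3.904 -1.86
v -2.695 4.135 -0.456
v -2.98 3.571 -1.795
v -2.761 3.802 -0.391
v -2.903 3.237 -1.752
v -2.684 3.468 -0.348
v -2.698 2.96 -1.739
v -2.479 3.191 -0.334
v -2.4 2.787 -1.757
v -2.18 3.018 -0.353
v -2.06 2.749 -1.804
v -1.841 2.98 -0.399
v -1.737 2.852 -1.871
v -1.518 3.083 -0.467
v 2.504 1.216 0.711
v 2.213 1.233 1.999
v 2.908 2.105 0.791
v 2.617 2.123 2.078
v 4.183 0.417 1.102
v 3.892 0.435 2.389
v 4.587 1.307 1.181
v 4.296 1.324 2.469
v 1.964 -3.89 2.242
v 2.69 -4.126 2.789
v 1.643 -3.366 4.506
v 0.916 -3.13 3.958
v 2.784 -3.671 2.645
v 1.737 -2.911 4.362
v 2.658 -3.275 2.392
v 1.611 -2.514 4.109
v 2.346 -3.043 2.1
v 1.298 -2.283 3.816
v 1.931 -3.039 1.845
v 0.884 -2.278 3.562
v 1.525 -3.262 1.696
v 0.478 -2.502 3.413
v 1.237 -3.654 1.694
v 0.19 -2.894 3.411
v 1.143 -4.109 1.838
v 0.096 -3.349 3.555
v 1.269 -4.506 2.091
v 0.222 -3.745 3.808
v 1.582 -4.737 2.384
v 0.534 -3.977 4.1
v 1.996 -4.742 2.638
v 0.949 -3.981 4.355
v 2.402 -4.518 2.787
v 1.355 -3.758 4.504
v 2.24 -2.243 -1.643
v 1.388 -2.366 -0.489
v 2.814 -0.885 -1.074
v 1.962 -1.008 0.08
v 2.938 -2.732 -1.18
v 2.086 -2.855 -0.026
v 3.512 -1.374 -0.611
v 2.66 -1.497 0.543
f 1 38 17
f 38 12 41
f 17 41 6
f 38 41 17
f 1 17 13
f 17 6 18
f 13 18 2
f 17 18 13
f 1 13 22
f 13 2 23
f 22 23 8
f 13 23 22
f 1 22 34
f 22 8 37
f 34 37 11
f 22 37 34
f 1 34 38
f 34 11 42
f 38 42 12
f 34 42 38
f 2 18 29
f 18 6 32
f 29 32 10
f 18 32 29
f 6 41 19
f 41 12 40
f 19 40 5
f 41 40 19
f 12 42 39
f 42 11 35
f 39 35 3
f 42 35 39
f 11 37 36
f 37 8 24
f 36 24 7
f 37 24 36
f 8 23 28
f 23 2 25
f 28 25 9
f 23 25 28
f 4 30 16
f 30 10 31
f 16 31 5
f 30 31 16
f 4 16 14
f 16 5 15
f 14 15 3
f 16 15 14
f 4 14 21
f 14 3 20
f 21 20 7
f 14 20 21
f 4 21 26
f 21 7 27
f 26 27 9
f 21 27 26
f 4 26 30
f 26 9 33
f 30 33 10
f 26 33 30
f 5 31 19
f 31 10 32
f 19 32 6
f 31 32 19
f 3 15 39
f 15 5 40
f 39 40 12
f 15 40 39
f 7 20 36
f 20 3 35
f 36 35 11
f 20 35 36
f 9 27 28
f 27 7 24
f 28 24 8
f 27 24 28
f 10 33 29
f 33 9 25
f 29 25 2
f 33 25 29
f 44 43 47
f 44 47 45
f 45 47 48
f 45 48 46
f 47 43 49
f 47 49 48
f 48 49 50
f 48 50 46
f 49 43 51
f 49 51 50
f 50 51 52
f 50 52 46
f 51 43 53
f 51 53 52
f 52 53 54
f 52 54 46
f 53 43 55
f 53 55 54
f 54 55 56
f 54 56 46
f 55 43 57
f 55 57 56
f 56 57 58
f 56 58 46
f 57 43 59
f 57 59 58
f 58 59 60
f 58 60 46
f 59 43 61
f 59 61 60
f 60 61 62
f 60 62 46
f 61 43 63
f 61 63 62
f 62 63 64
f 62 64 46
f 63 43 65
f 63 65 64
f 64 65 66
f 64 66 46
f 65 43 67
f 65 67 66
f 66 67 68
f 66 68 46
f 67 43 69
f 67 69 68
f 68 69 70
f 68 70 46
f 69 43 71
f 69 71 70
f 70 71 72
f 70 72 46
f 71 43 73
f 71 73 72
f 72 73 74
f 72 74 46
f 73 43 44
f 73 44 74
f 74 44 45
f 74 45 46
f 76 78 75
f 79 76 75
f 75 78 77
f 77 79 75
f 76 82 78
f 80 76 79
f 80 82 76
f 78 82 77
f 81 79 77
f 77 82 81
f 81 80 79
f 82 80 81
f 84 83 87
f 84 87 85
f 85 87 88
f 85 88 86
f 87 83 89
f 87 89 88
f 88 89 90
f 88 90 86
f 89 83 91
f 89 91 90
f 90 91 92
f 90 92 86
f 91 83 93
f 91 93 92
f 92 93 94
f 92 94 86
f 93 83 95
f 93 95 94
f 94 95 96
f 94 96 86
f 95 83 97
f 95 97 96
f 96 97 98
f 96 98 86
f 97 83 99
f 97 99 98
f 98 99 100
f 98 100 86
f 99 83 101
f 99 101 100
f 100 101 102
f 100 102 86
f 101 83 103
f 101 103 102
f 102 103 104
f 102 104 86
f 103 83 105
f 103 105 104
f 104 105 106
f 104 106 86
f 105 83 107
f 105 107 106
f 106 107 108
f 106 108 86
f 107 83 84
f 107 84 108
f 108 84 85
f 108 85 86
f 110 112 109
f 113 110 109
f 109 112 111
f 111 113 109
f 110 116 112
f 114 110 113
f 114 116 110
f 112 116 111
f 115 113 111
f 111 116 115
f 115 114 113
f 116 114 115

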